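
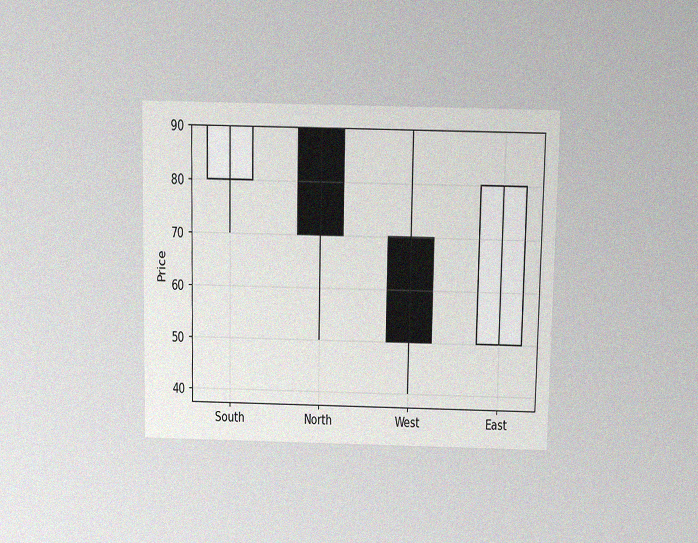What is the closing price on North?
70

The chart is viewed at a slight angle, with some photo noise. The North candle closes at 70.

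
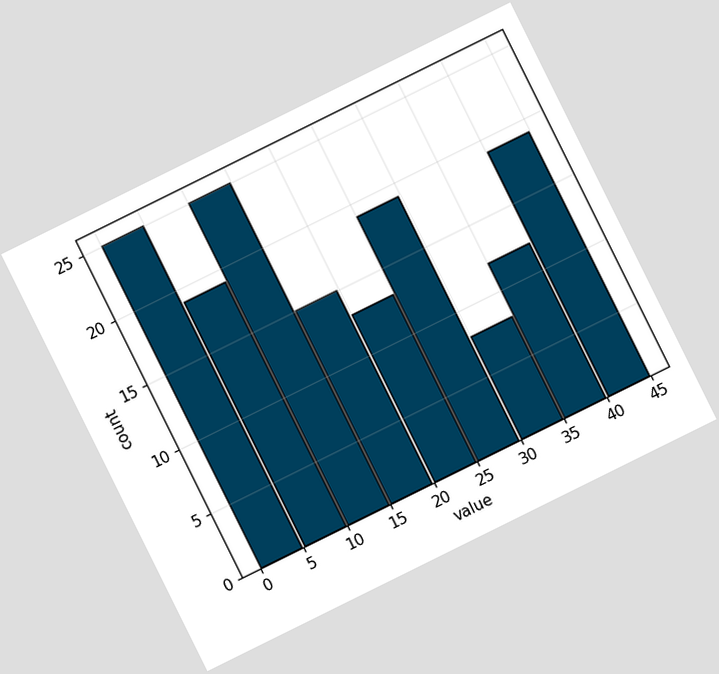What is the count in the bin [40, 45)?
The chart is tilted about 26° counter-clockwise. The [40, 45) bin has height 19.

19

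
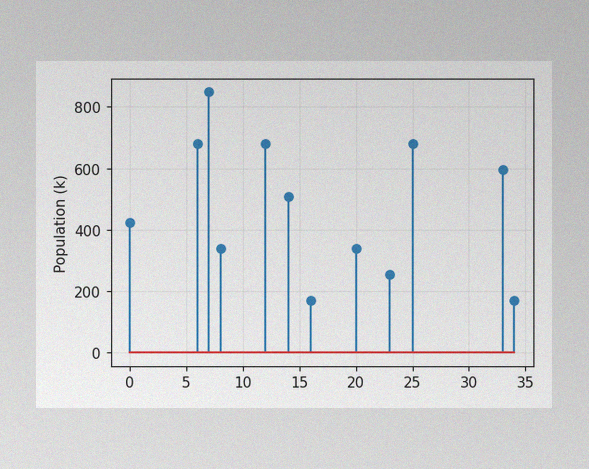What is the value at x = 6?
The image has some photo noise and uneven lighting. The stem at x=6 reaches 680k.

680k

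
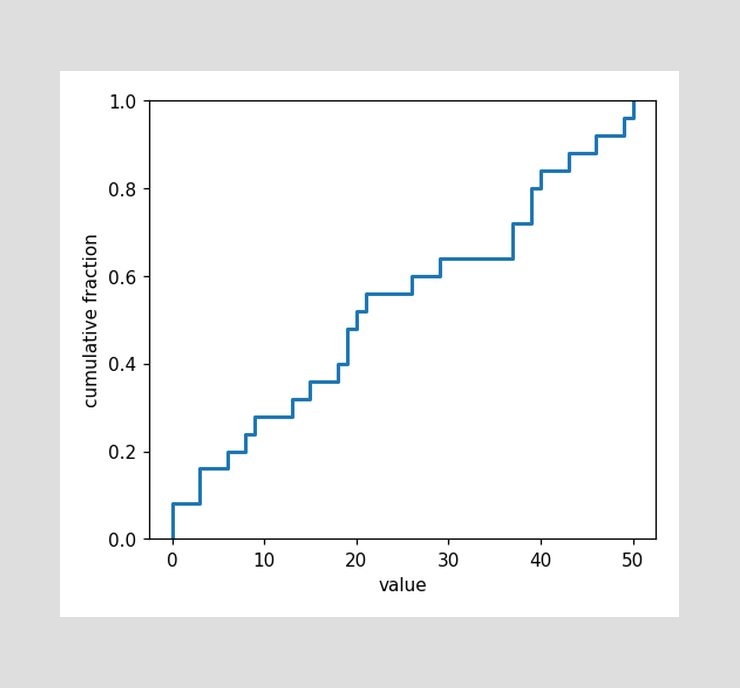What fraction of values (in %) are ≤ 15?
At x=15 the ECDF step is at 36%.

36%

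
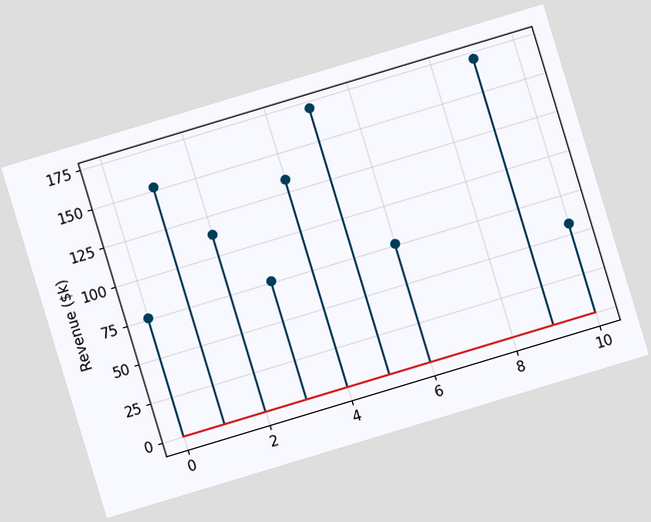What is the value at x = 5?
$171k

The chart is tilted about 17° counter-clockwise. The stem at x=5 reaches $171k.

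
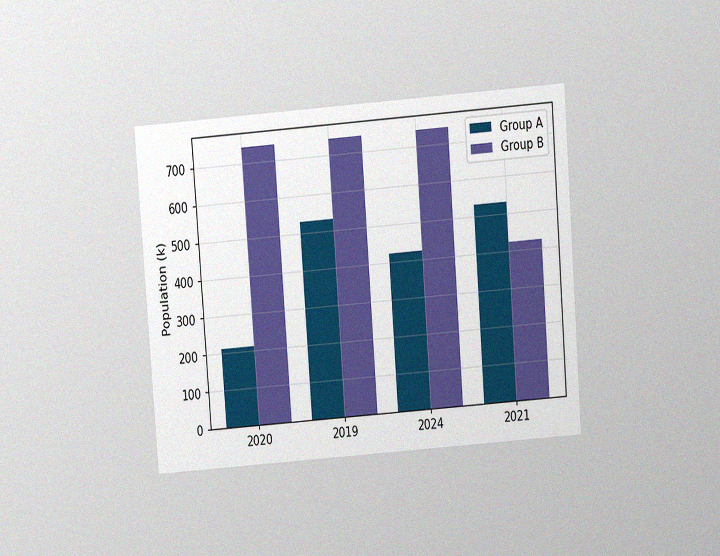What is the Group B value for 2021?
424k

The chart is tilted about 4° counter-clockwise and viewed slightly from above, with some photo noise. The Group B bar at 2021 reaches 424k on the y-axis.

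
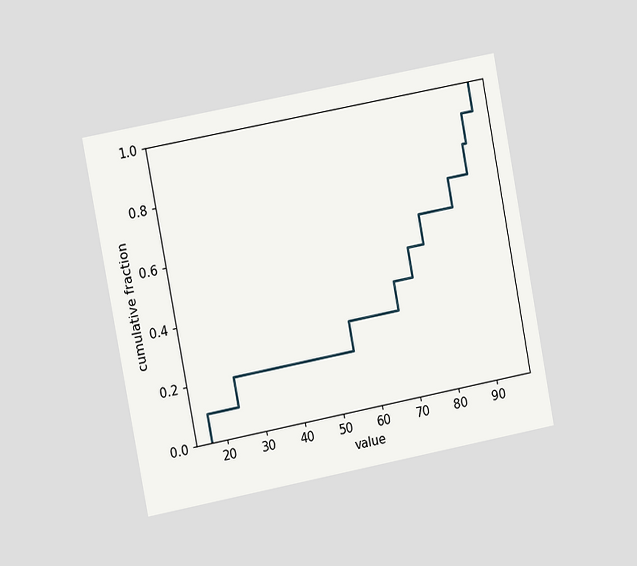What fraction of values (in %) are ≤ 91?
80%

The chart is tilted about 11° counter-clockwise and viewed slightly from the left. At x=91 the ECDF step is at 80%.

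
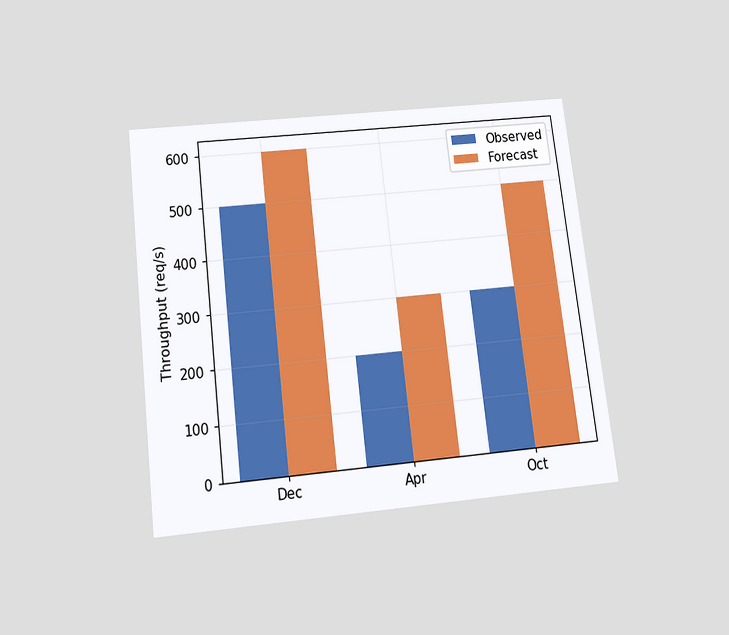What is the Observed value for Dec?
500req/s

The chart is tilted about 7° counter-clockwise and viewed slightly from below. The Observed bar at Dec reaches 500req/s on the y-axis.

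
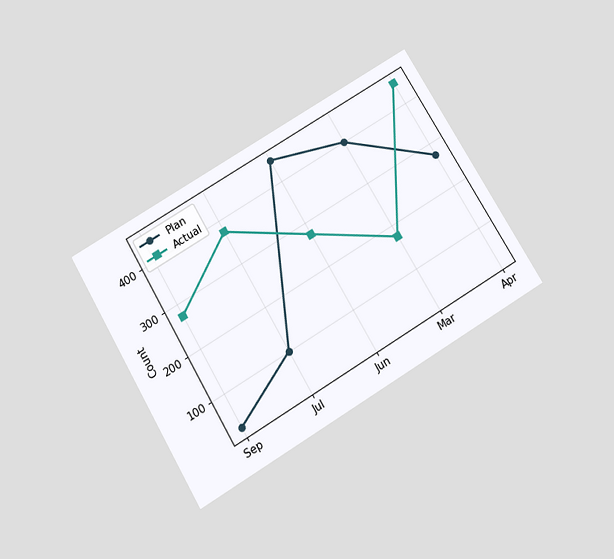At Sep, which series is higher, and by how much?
Actual, by 250

The chart is tilted about 31° counter-clockwise and viewed slightly from below. At Sep, Actual sits above the other line by 250.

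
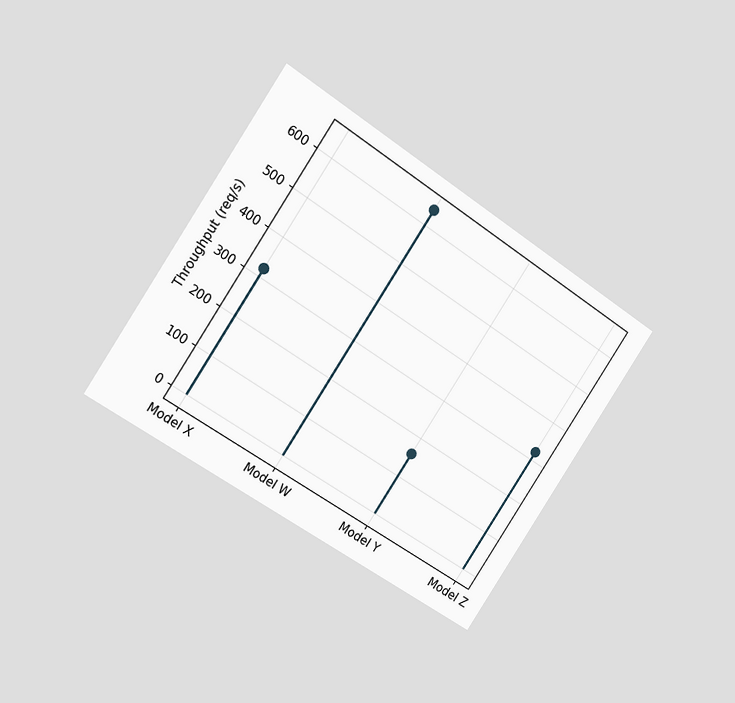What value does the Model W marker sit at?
The chart is tilted about 34° clockwise and viewed slightly from the left. The Model W marker sits at 640req/s.

640req/s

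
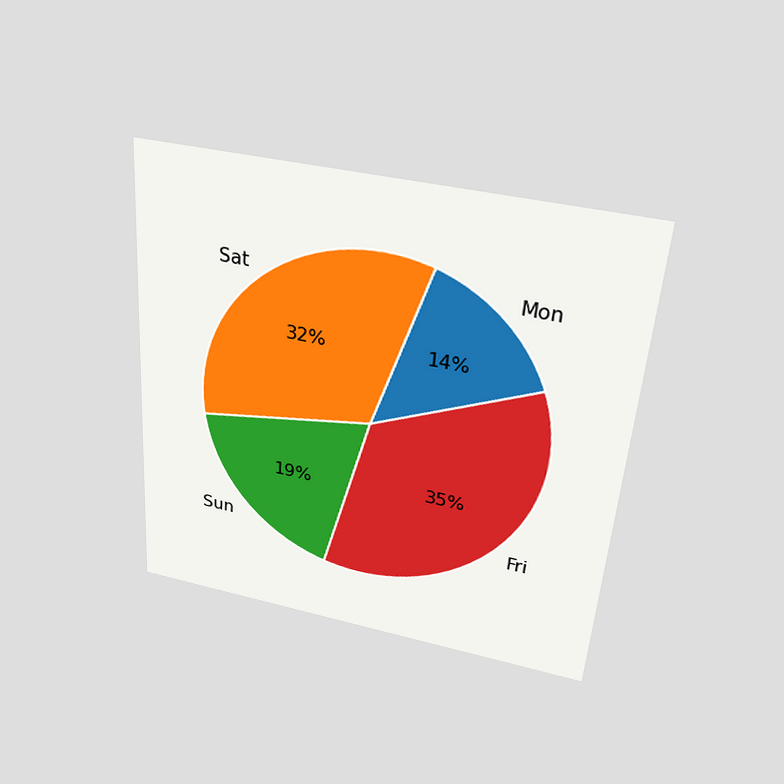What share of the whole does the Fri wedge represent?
35%

The chart is tilted about 4° clockwise and viewed slightly from above. The Fri slice takes up 35% of the pie.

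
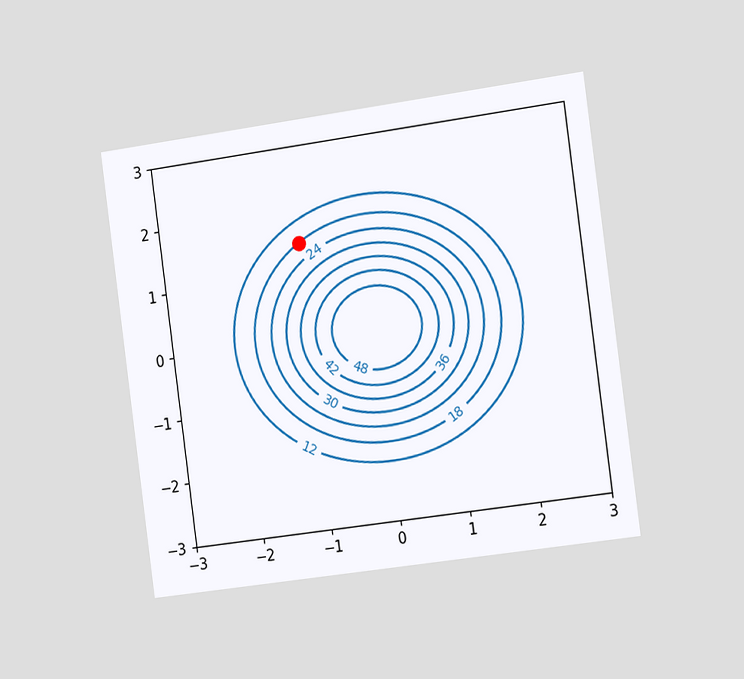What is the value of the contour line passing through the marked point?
18

The chart is tilted about 8° counter-clockwise and viewed slightly from the right. The marked point sits on the contour labelled 18.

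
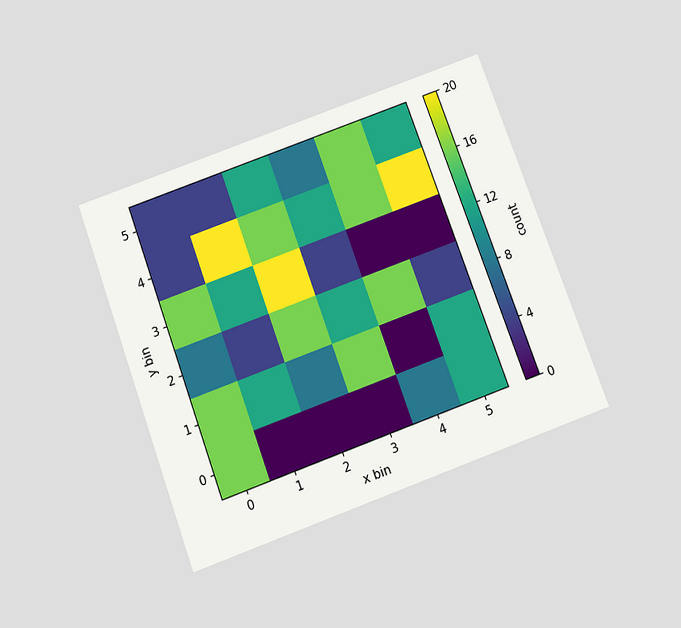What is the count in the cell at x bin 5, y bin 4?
The chart is tilted about 20° counter-clockwise and viewed slightly from below. Matching the cell (5, 4) against the colorbar gives 20.

20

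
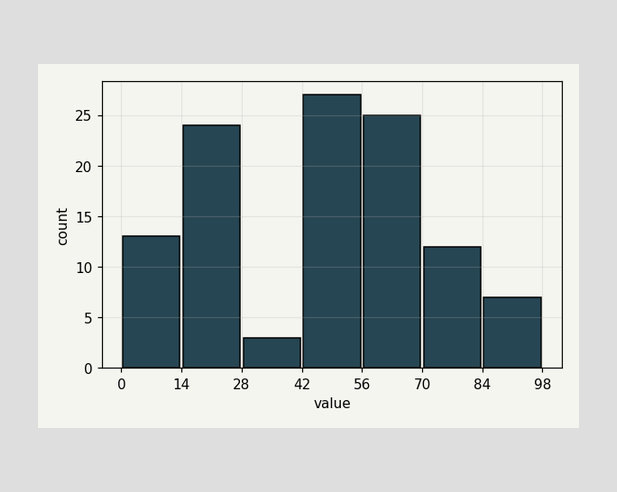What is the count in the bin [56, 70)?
25

The [56, 70) bin has height 25.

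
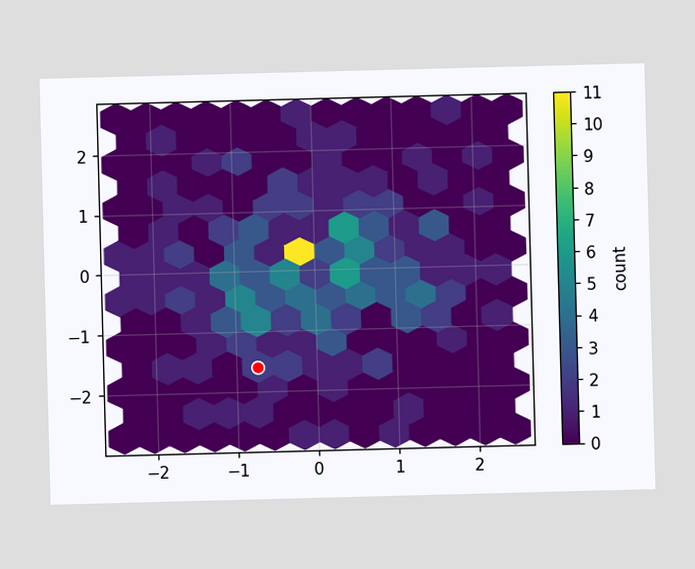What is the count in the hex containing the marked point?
2

The marked hex reads 2 on the colorbar.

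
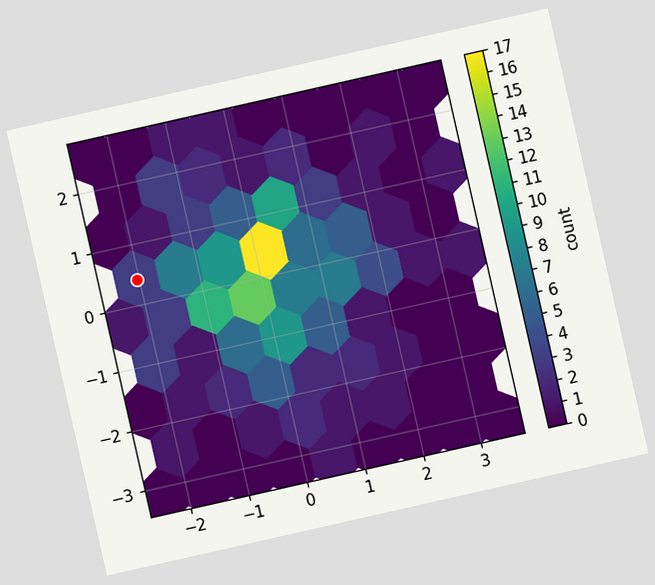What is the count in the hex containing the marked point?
The chart is tilted about 13° counter-clockwise. The marked hex reads 3 on the colorbar.

3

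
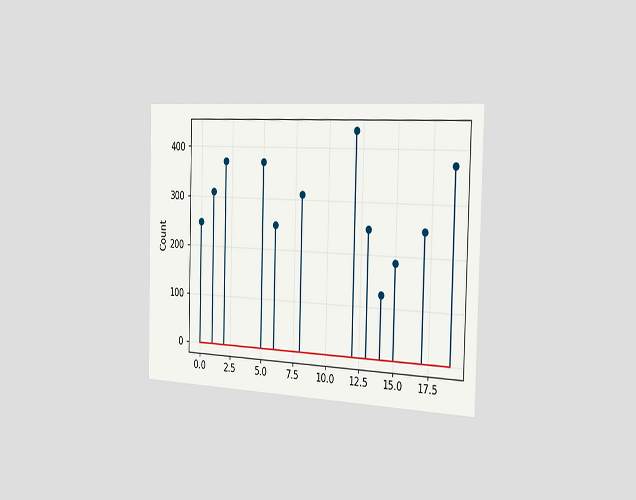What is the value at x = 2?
372

The chart is viewed slightly from the right. The stem at x=2 reaches 372.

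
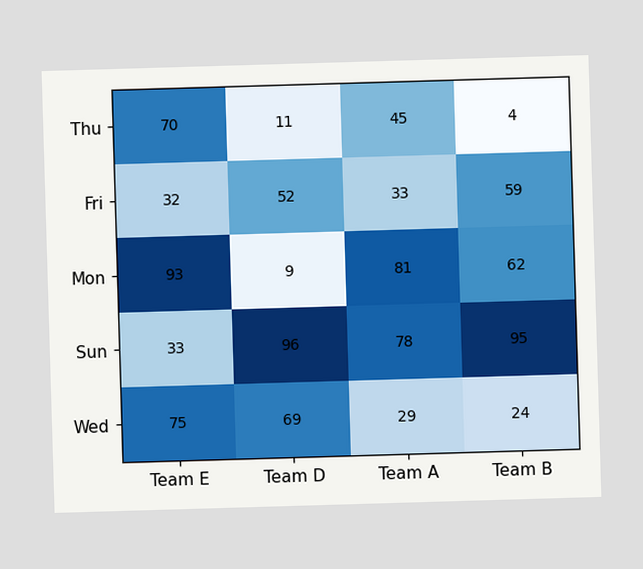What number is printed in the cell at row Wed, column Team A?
29

The (Wed, Team A) cell reads 29.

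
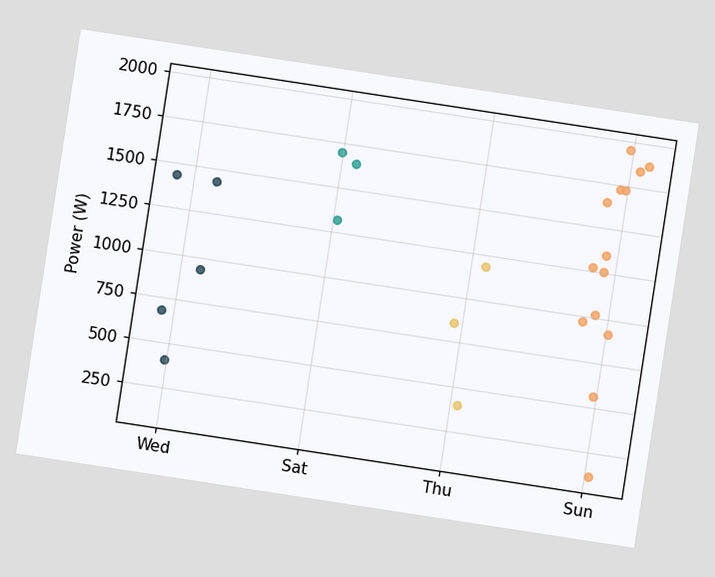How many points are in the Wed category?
5

The chart is tilted about 9° clockwise. Counting the markers in the Wed column gives 5.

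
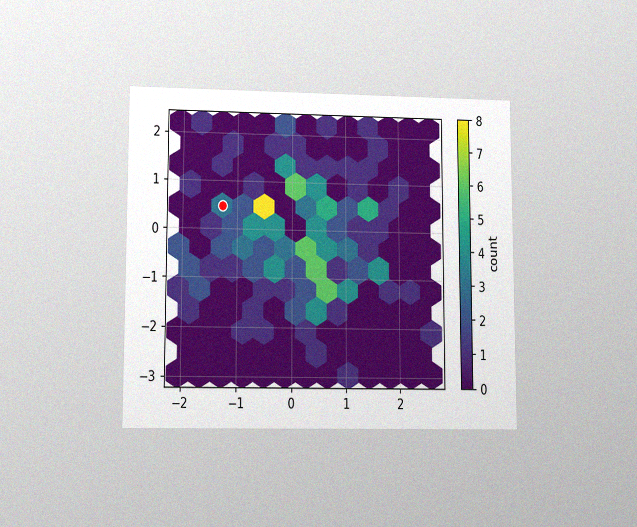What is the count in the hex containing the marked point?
The chart is viewed at a slight angle, with some photo noise. The marked hex reads 3 on the colorbar.

3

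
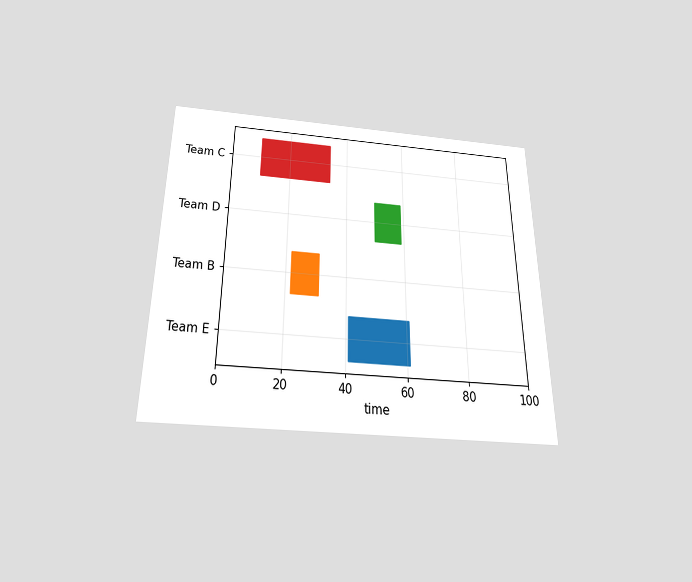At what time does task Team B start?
22

The chart is viewed slightly from below. The Team B bar begins at t=22.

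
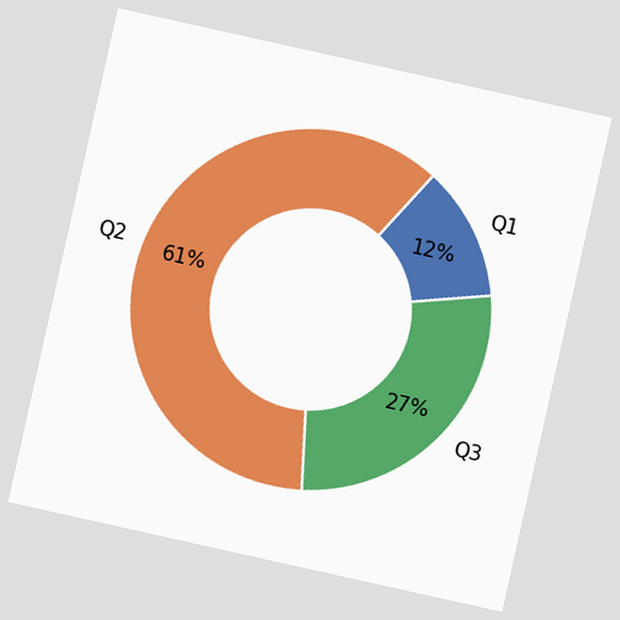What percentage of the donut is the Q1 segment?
12%

The chart is tilted about 13° clockwise. The Q1 segment takes up 12% of the ring.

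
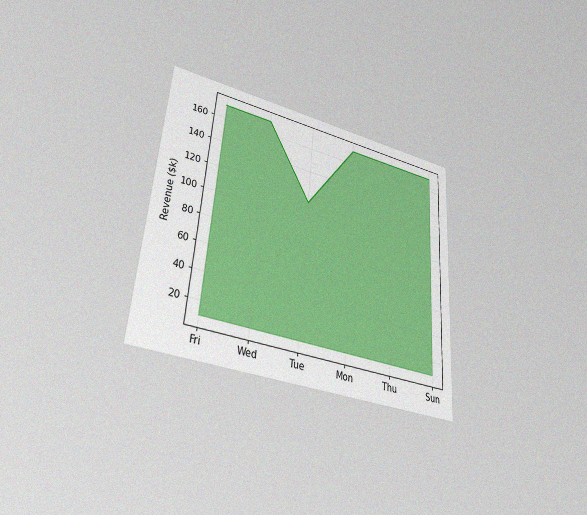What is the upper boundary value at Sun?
The chart is tilted about 4° clockwise and viewed slightly from below, with some photo noise. At Sun the upper boundary is at $171k.

$171k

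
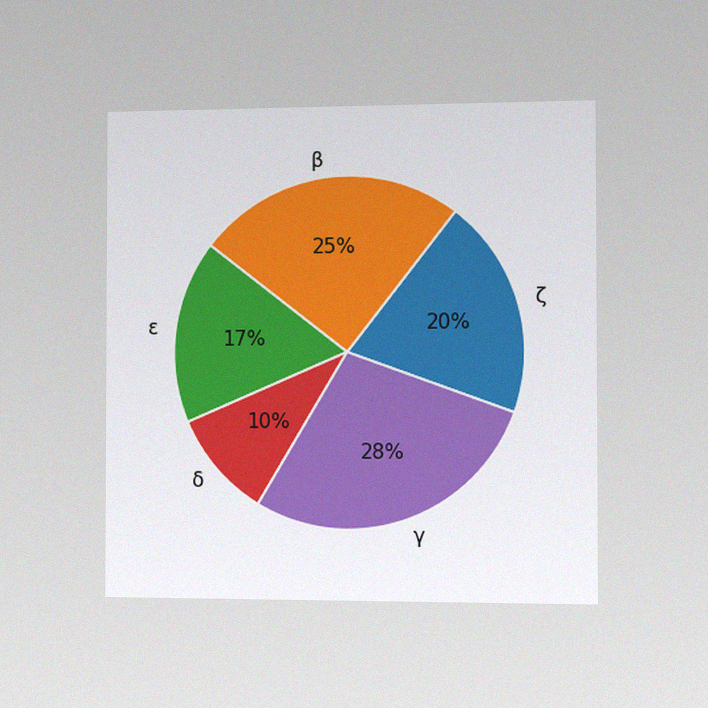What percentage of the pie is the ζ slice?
The chart is viewed slightly from the right, with some photo noise. The ζ slice takes up 20% of the pie.

20%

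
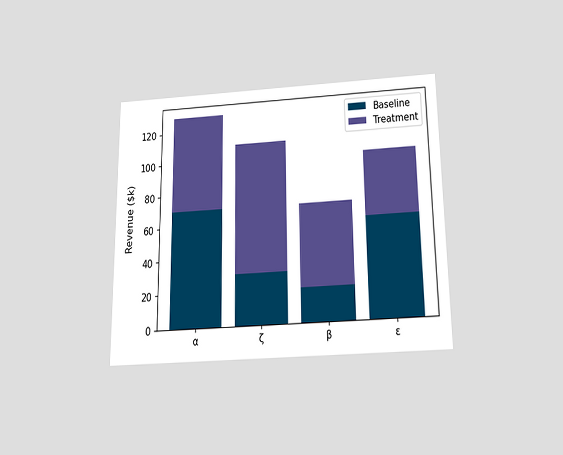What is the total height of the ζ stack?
The chart is viewed slightly from below. The ζ stack's top reaches $110k on the y-axis.

$110k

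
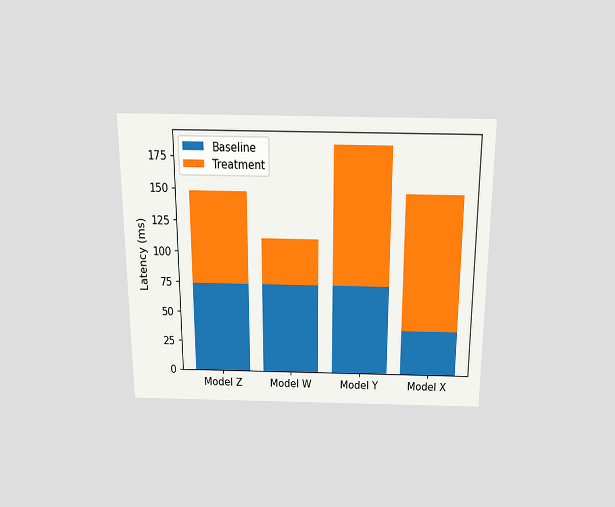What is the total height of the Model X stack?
The chart is viewed slightly from above. The Model X stack's top reaches 148ms on the y-axis.

148ms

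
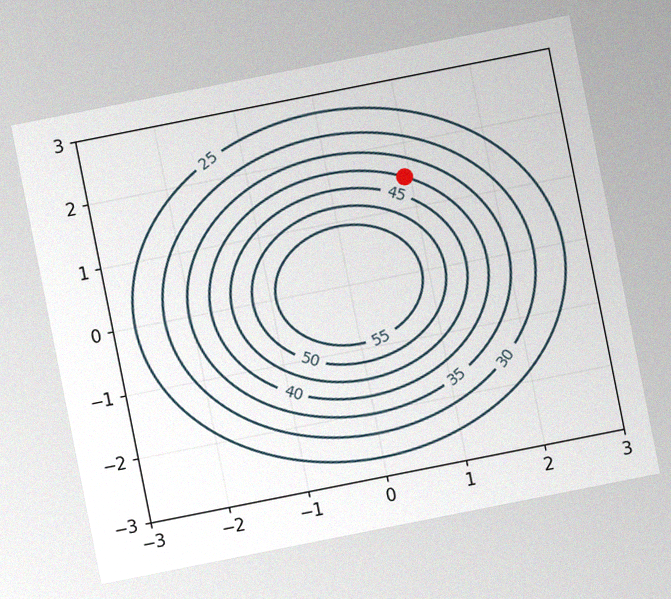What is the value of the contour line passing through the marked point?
40

The chart is tilted about 11° counter-clockwise, with some photo noise. The marked point sits on the contour labelled 40.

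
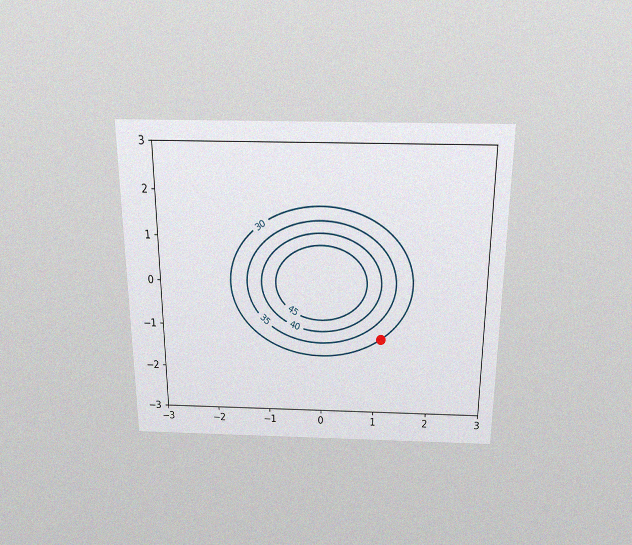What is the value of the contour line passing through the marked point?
30

The chart is viewed slightly from above, with some photo noise. The marked point sits on the contour labelled 30.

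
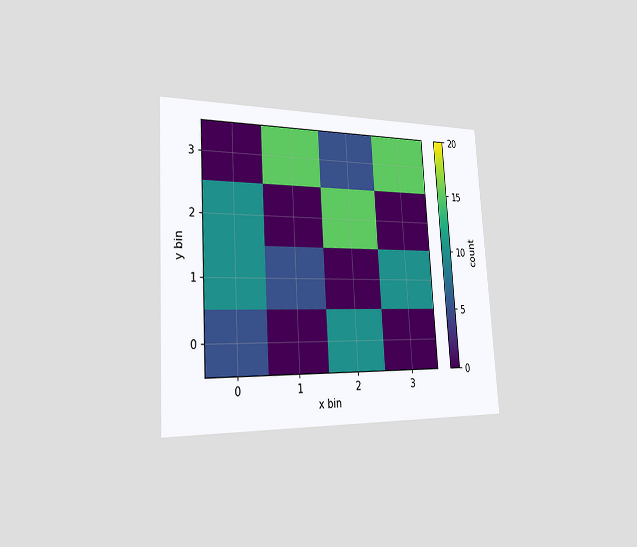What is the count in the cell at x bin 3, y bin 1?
10

The chart is tilted about 4° counter-clockwise and viewed slightly from the left. Matching the cell (3, 1) against the colorbar gives 10.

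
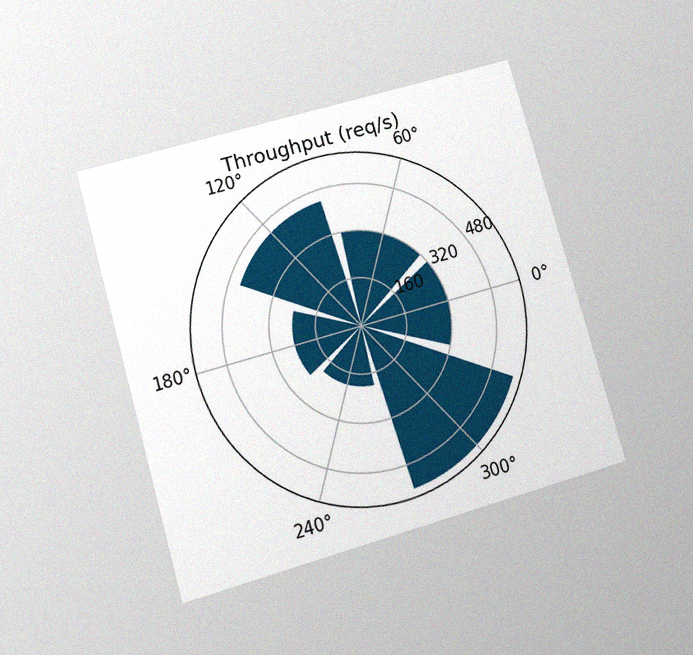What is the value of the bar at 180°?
240req/s

The chart is tilted about 16° counter-clockwise and viewed at a slight angle, with some photo noise. The bar at 180° reaches 240req/s on the radial axis.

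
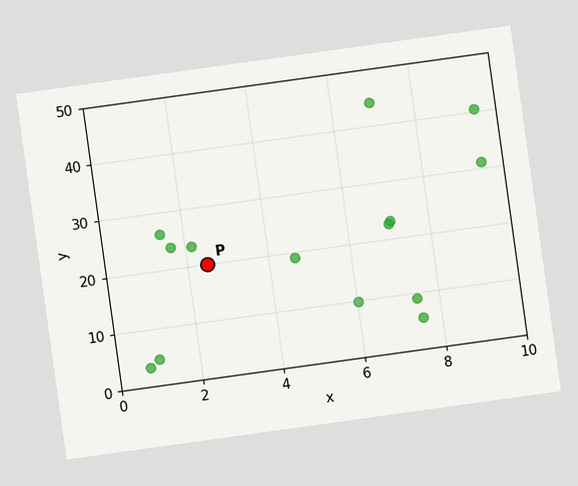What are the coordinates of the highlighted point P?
The chart is tilted about 8° counter-clockwise. Following the gridlines from P to each axis, P sits at (2.5, 20).

(2.5, 20)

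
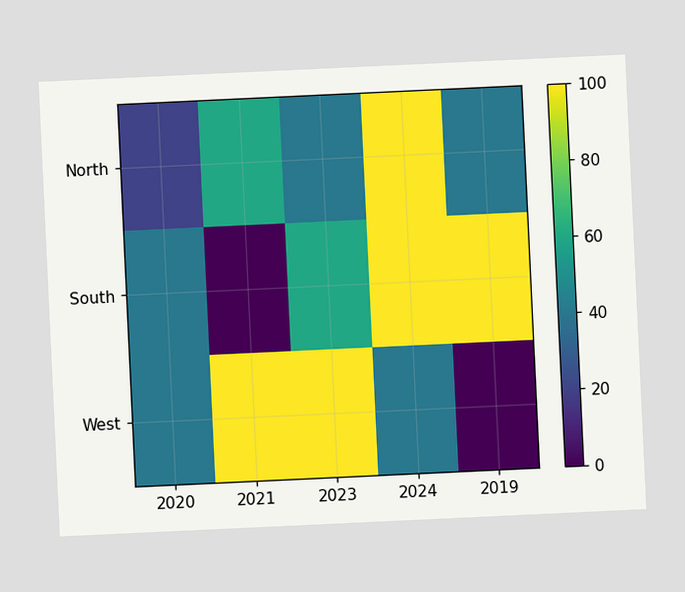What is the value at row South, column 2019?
The chart is tilted about 3° counter-clockwise. Matching cell (South, 2019) against the colorbar gives 100.

100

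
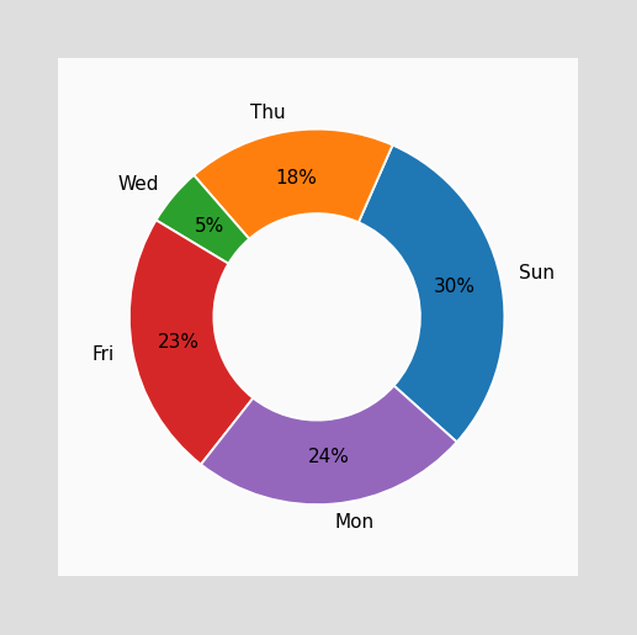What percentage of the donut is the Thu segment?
18%

The Thu segment takes up 18% of the ring.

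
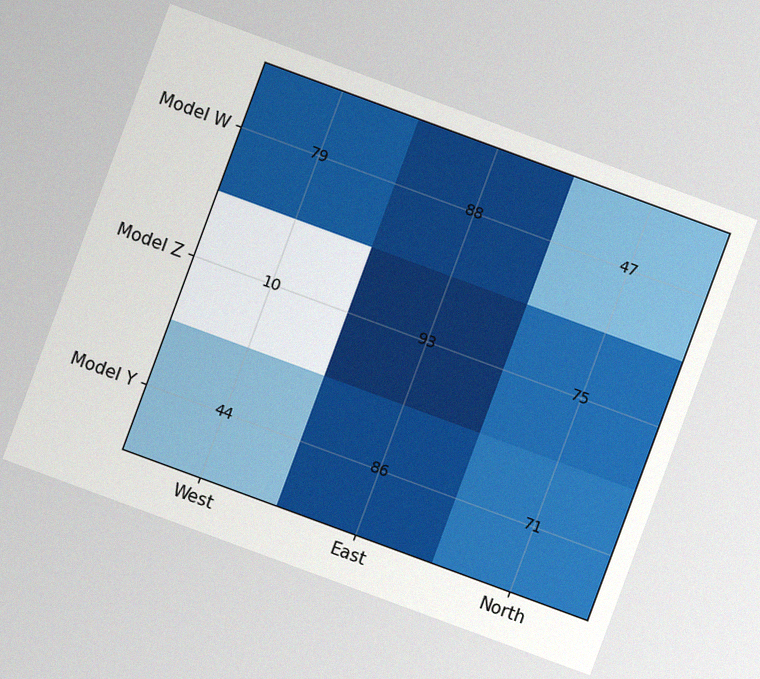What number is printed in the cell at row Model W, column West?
79

The chart is tilted about 20° clockwise, with some photo noise. The (Model W, West) cell reads 79.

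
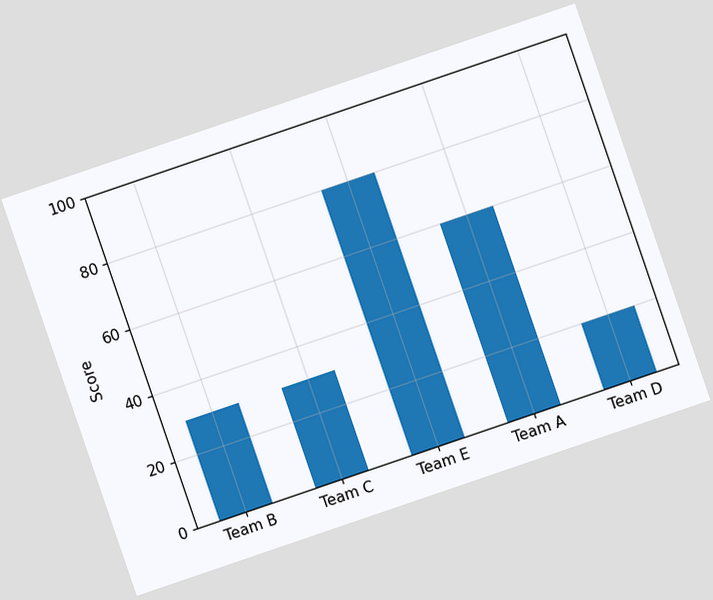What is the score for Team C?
30

The chart is tilted about 19° counter-clockwise. Reading along the chart's y-axis, the Team C bar reaches 30.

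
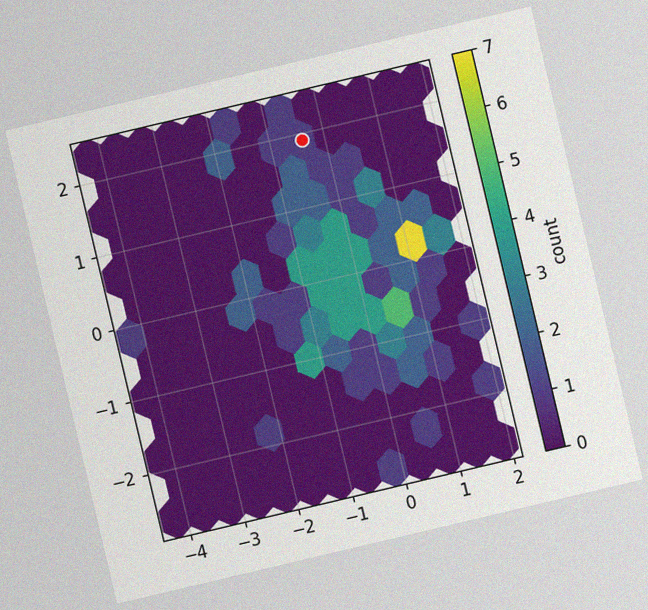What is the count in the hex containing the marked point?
1

The chart is tilted about 13° counter-clockwise, with some photo noise. The marked hex reads 1 on the colorbar.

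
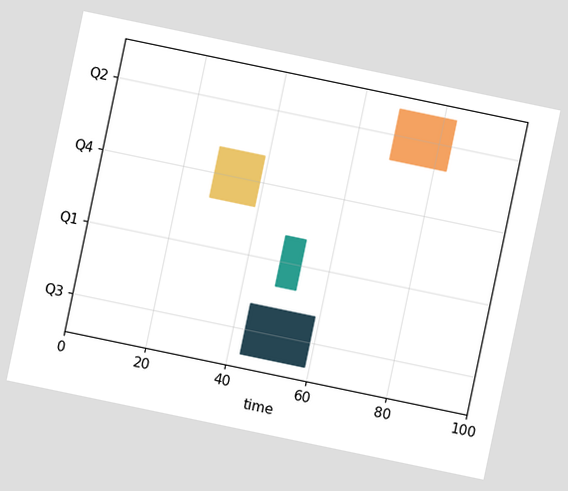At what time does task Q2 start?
69

The chart is tilted about 12° clockwise. The Q2 bar begins at t=69.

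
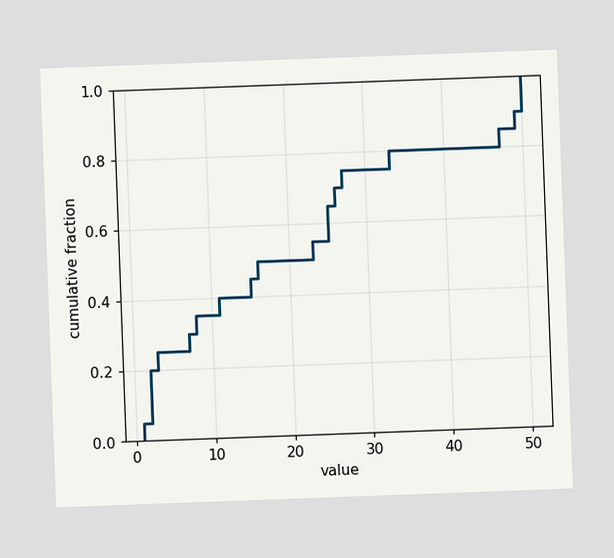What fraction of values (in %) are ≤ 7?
The chart is tilted about 2° counter-clockwise. At x=7 the ECDF step is at 30%.

30%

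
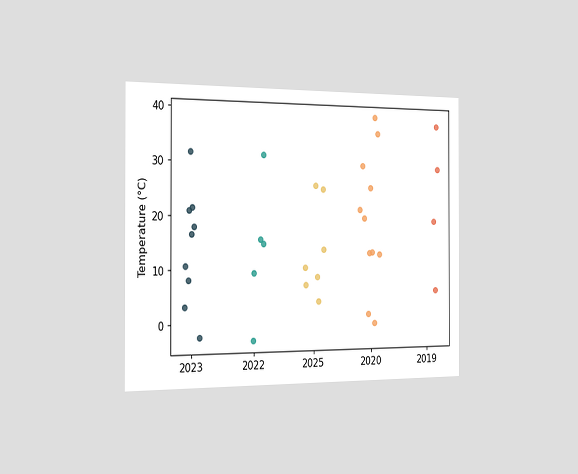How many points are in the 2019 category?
4

The chart is viewed slightly from the left. Counting the markers in the 2019 column gives 4.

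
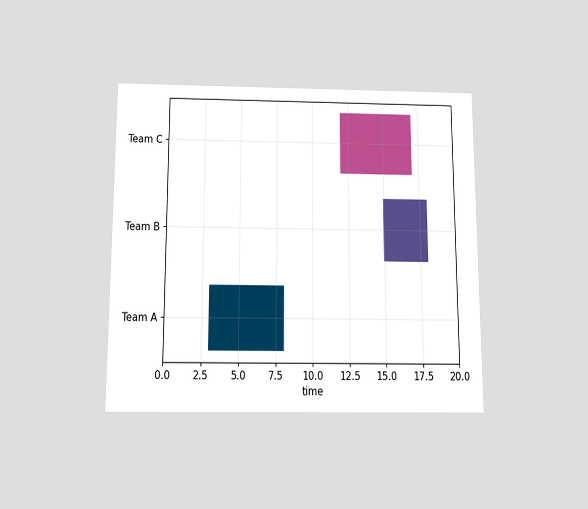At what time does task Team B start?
15

The chart is viewed slightly from below. The Team B bar begins at t=15.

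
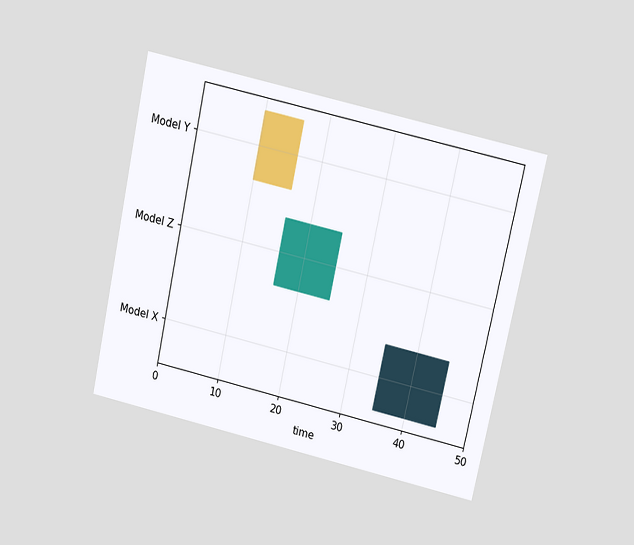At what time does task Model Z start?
The chart is tilted about 12° clockwise and viewed slightly from above. The Model Z bar begins at t=16.

16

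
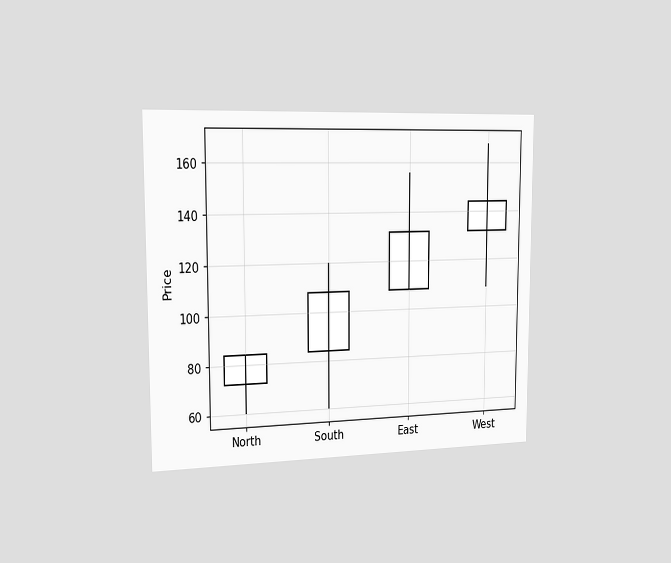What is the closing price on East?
132

The chart is viewed slightly from the left. The East candle closes at 132.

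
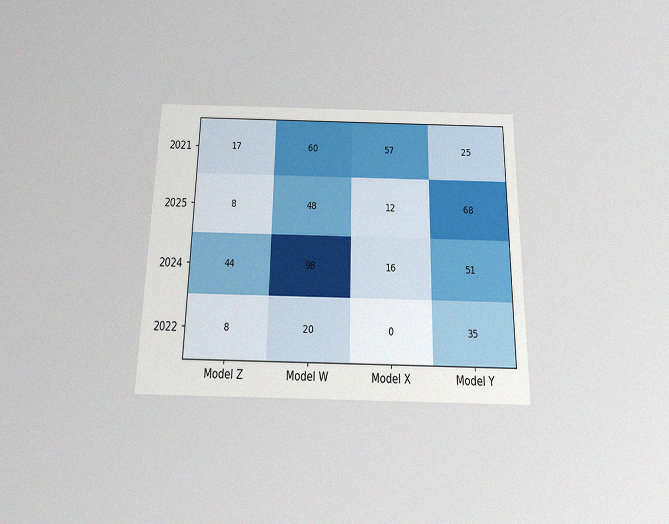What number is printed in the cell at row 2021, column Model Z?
17

The chart is viewed slightly from below, with some photo noise. The (2021, Model Z) cell reads 17.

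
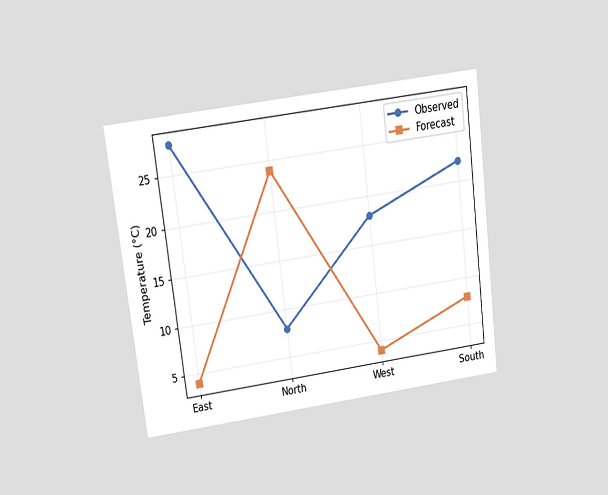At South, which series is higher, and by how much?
Observed, by 14°C

The chart is tilted about 7° counter-clockwise and viewed at a slight angle. At South, Observed sits above the other line by 14°C.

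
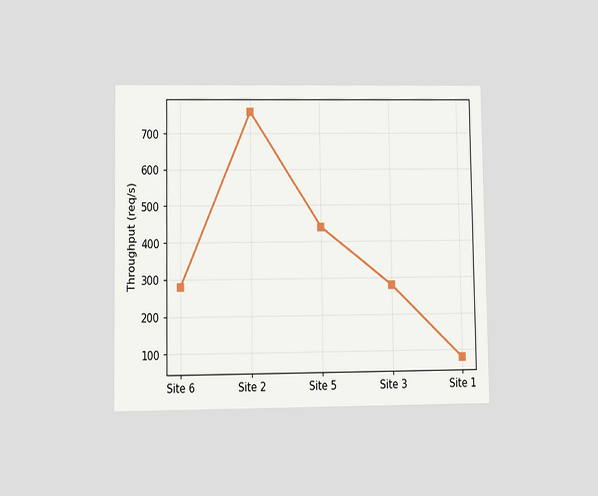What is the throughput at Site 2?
760req/s

The chart is viewed at a slight angle. At Site 2, the line is at 760req/s.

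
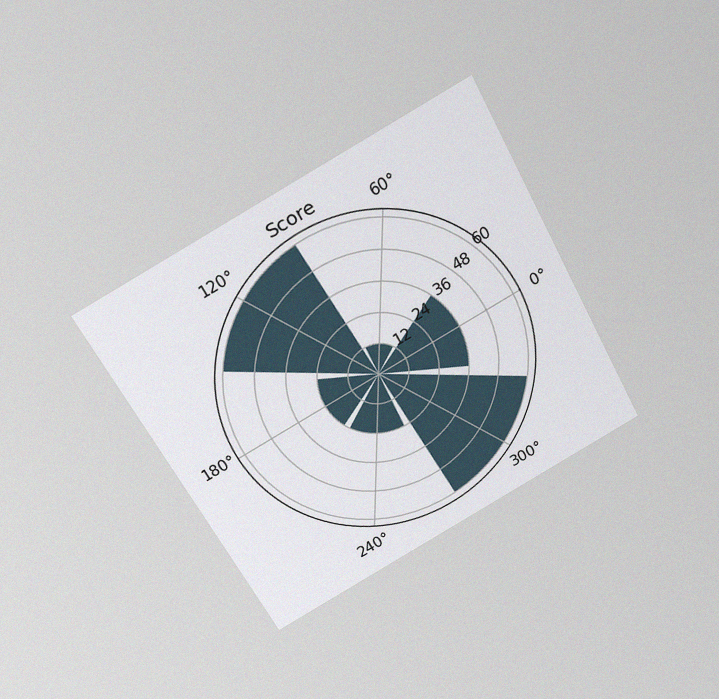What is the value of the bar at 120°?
The chart is tilted about 29° counter-clockwise and viewed slightly from above, with some photo noise. The bar at 120° reaches 60 on the radial axis.

60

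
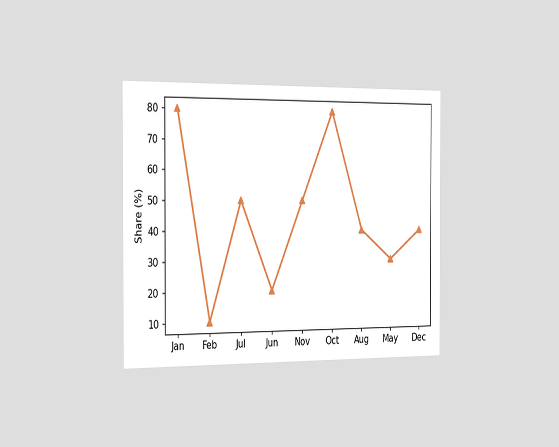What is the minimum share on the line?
The chart is viewed slightly from the left. The lowest point is at Feb, and reading across to the y-axis gives 10%.

10%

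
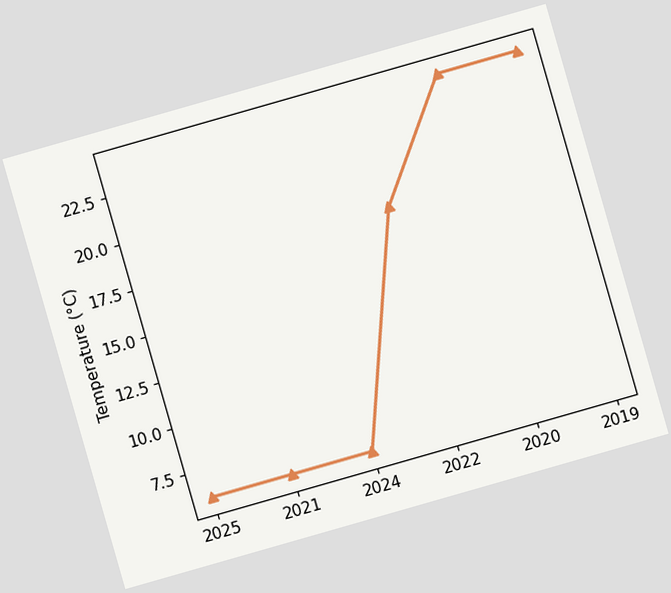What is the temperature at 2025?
6°C

The chart is tilted about 16° counter-clockwise. At 2025, the line is at 6°C.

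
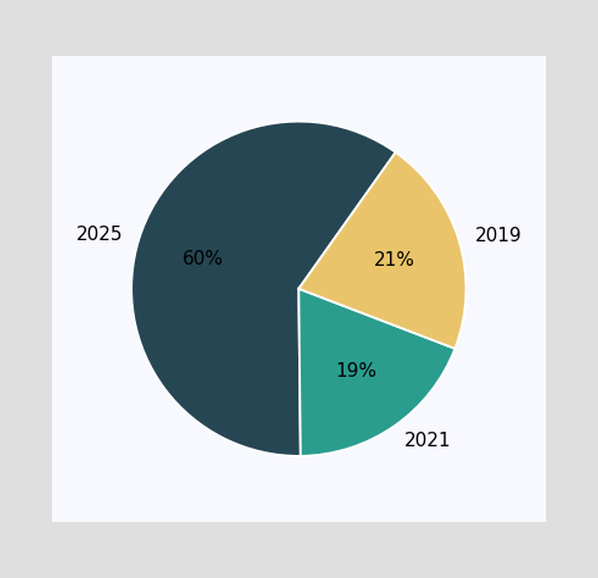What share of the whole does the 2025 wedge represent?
The 2025 slice takes up 60% of the pie.

60%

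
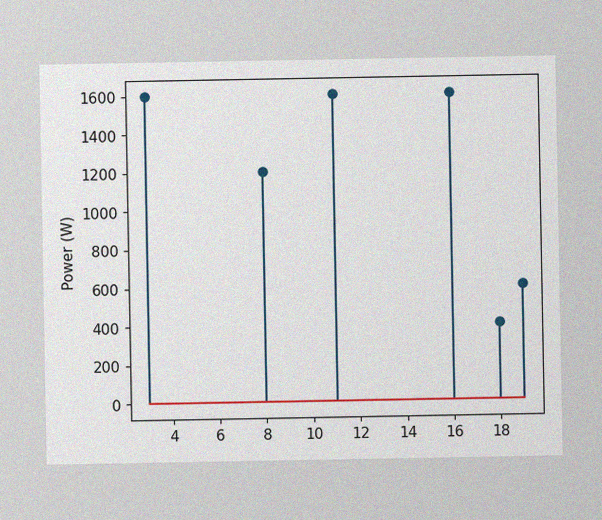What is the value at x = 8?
The image has some photo noise and uneven lighting. The stem at x=8 reaches 1200W.

1200W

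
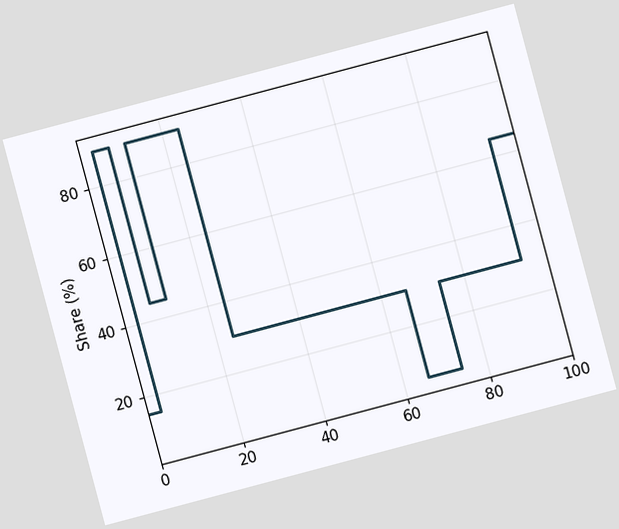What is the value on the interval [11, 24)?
The chart is tilted about 15° counter-clockwise. On [11, 24) the step sits at 90%.

90%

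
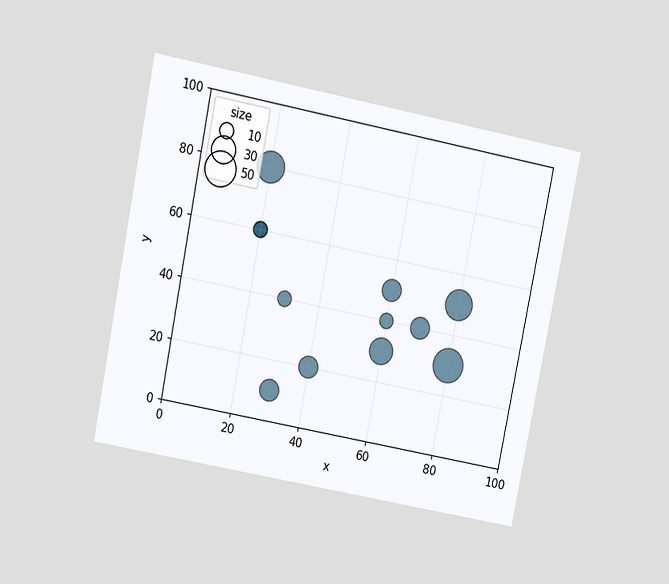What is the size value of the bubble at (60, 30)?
The chart is tilted about 11° clockwise and viewed at a slight angle. Matching the bubble at (60, 30) against the size legend gives 30.

30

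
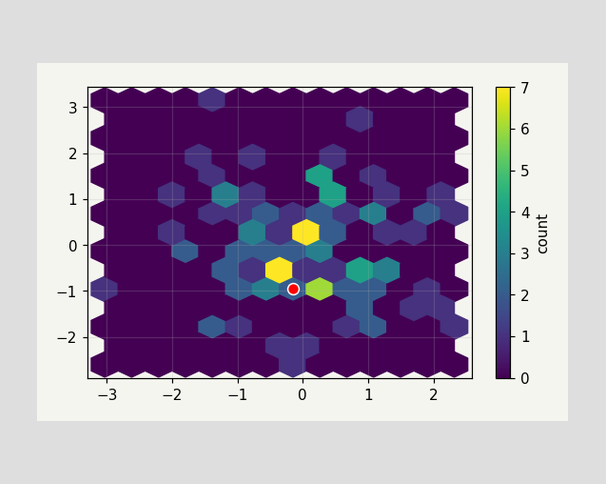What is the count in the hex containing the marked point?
The marked hex reads 2 on the colorbar.

2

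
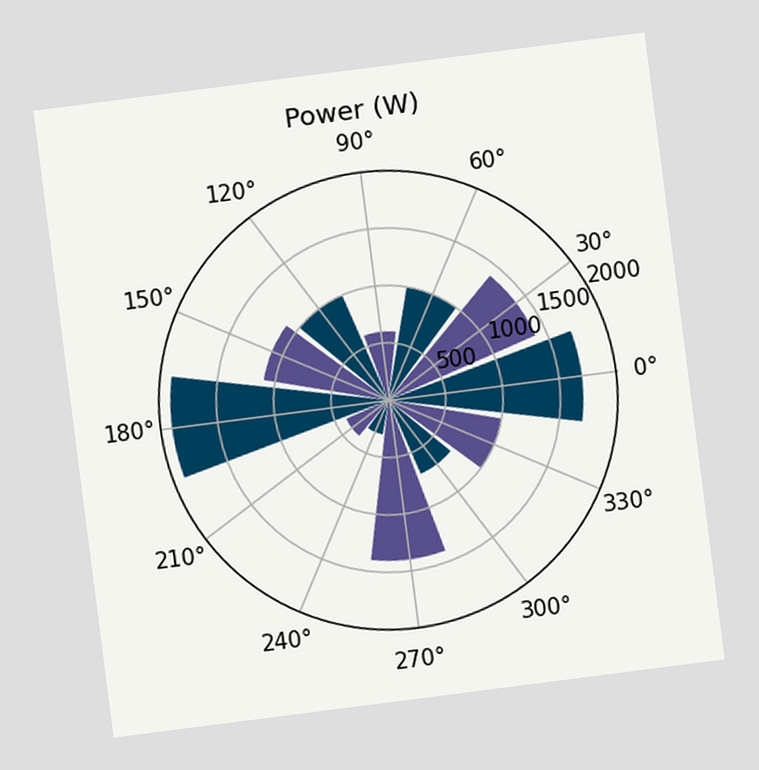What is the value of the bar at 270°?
1400W

The chart is tilted about 7° counter-clockwise. The bar at 270° reaches 1400W on the radial axis.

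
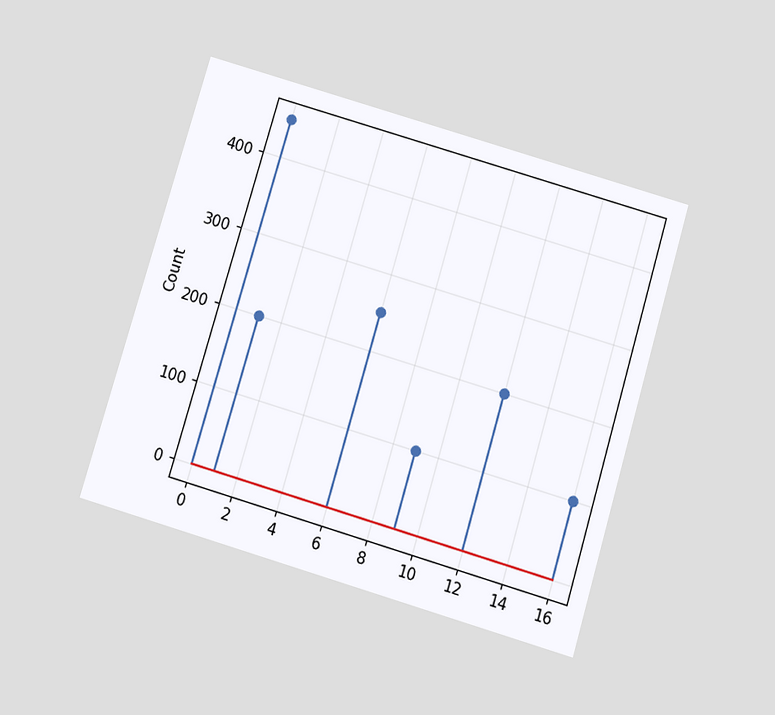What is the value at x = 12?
The chart is tilted about 17° clockwise and viewed slightly from below. The stem at x=12 reaches 200.

200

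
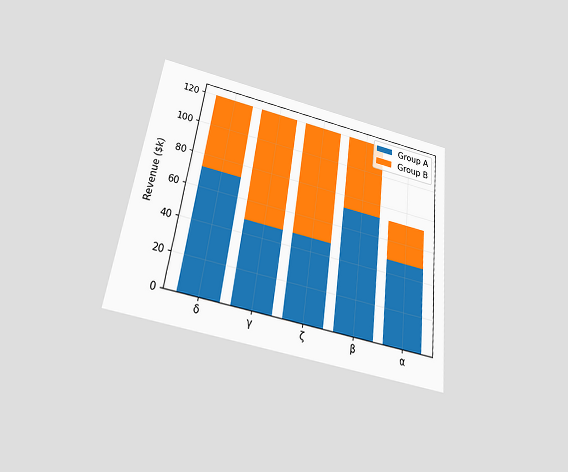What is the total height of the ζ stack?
$120k

The chart is tilted about 8° clockwise and viewed slightly from below. The ζ stack's top reaches $120k on the y-axis.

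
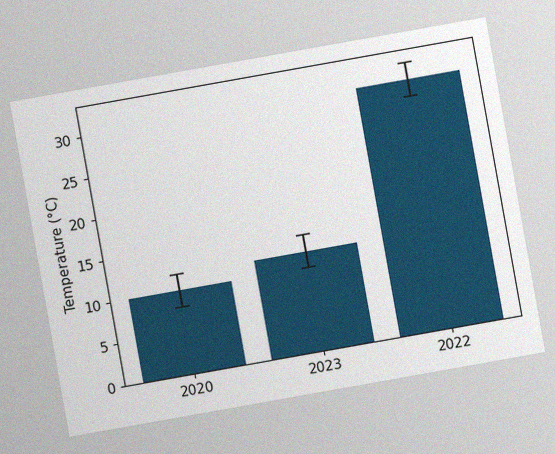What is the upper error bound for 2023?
The chart is tilted about 10° counter-clockwise, with some photo noise. The 2023 bar's upper whisker reaches 14°C.

14°C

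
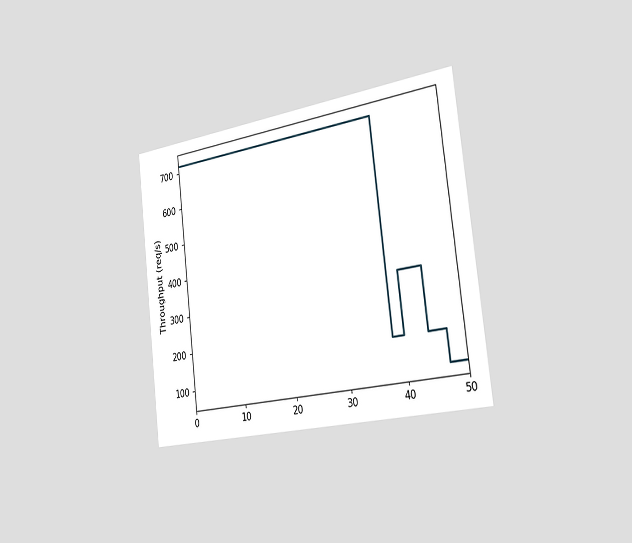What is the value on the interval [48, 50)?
The chart is tilted about 7° counter-clockwise and viewed slightly from the right. On [48, 50) the step sits at 80req/s.

80req/s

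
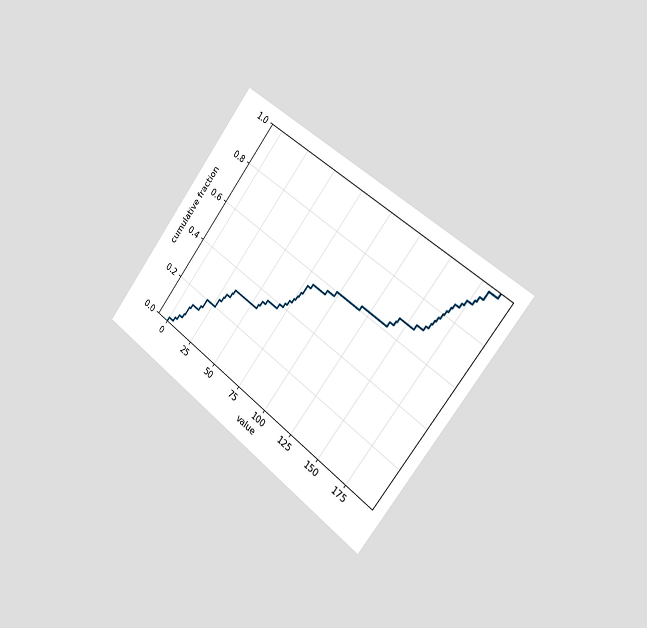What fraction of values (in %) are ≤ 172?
88%

The chart is tilted about 38° clockwise and viewed slightly from the right. At x=172 the ECDF step is at 88%.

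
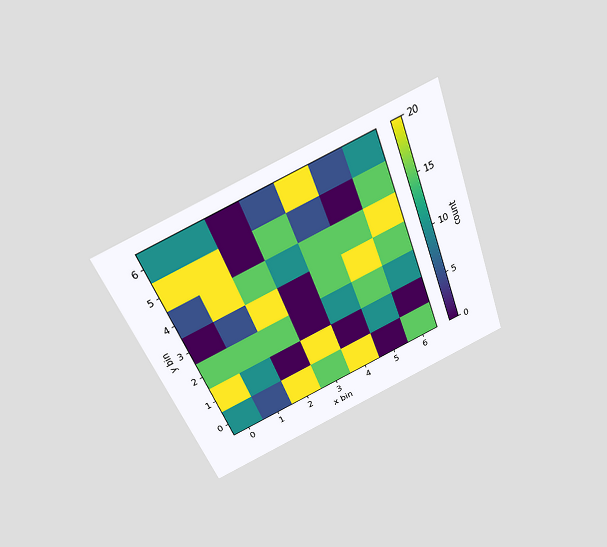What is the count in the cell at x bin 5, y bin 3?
20

The chart is tilted about 21° counter-clockwise and viewed slightly from above. Matching the cell (5, 3) against the colorbar gives 20.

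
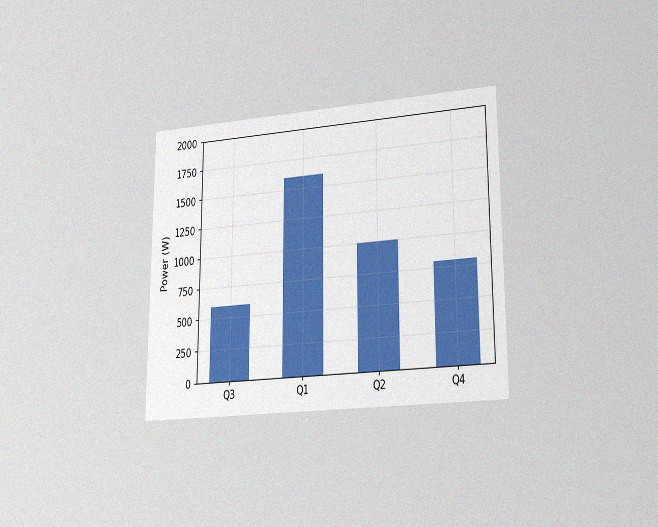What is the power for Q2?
The chart is viewed at a slight angle, with some photo noise. Reading along the chart's y-axis, the Q2 bar reaches 1000W.

1000W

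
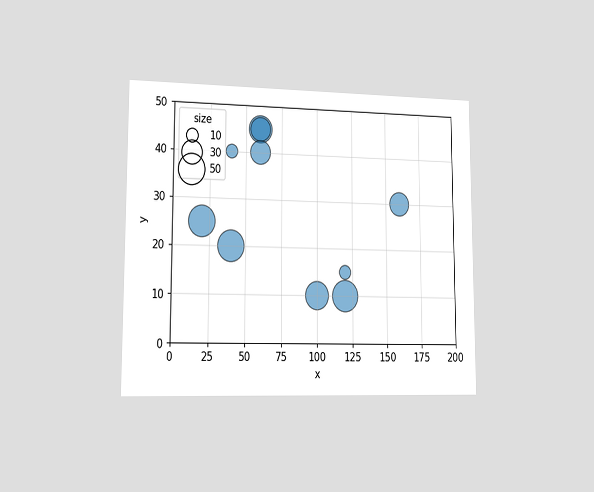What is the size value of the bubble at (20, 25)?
The chart is viewed slightly from the left. Matching the bubble at (20, 25) against the size legend gives 50.

50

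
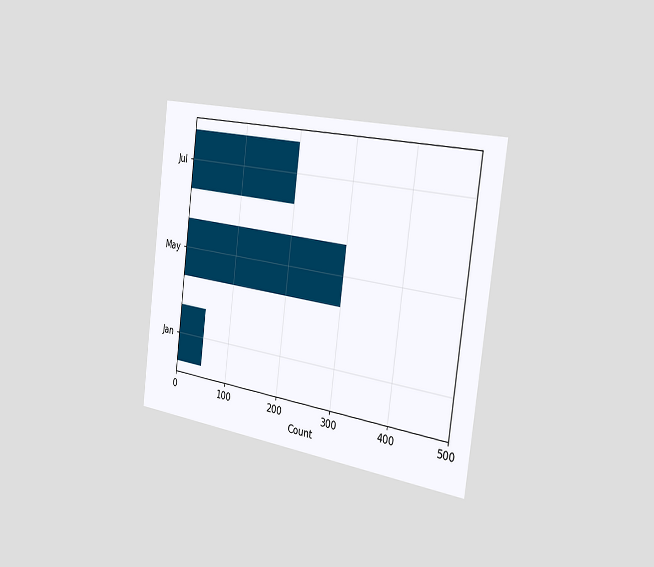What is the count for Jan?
50

The chart is tilted about 7° clockwise and viewed slightly from the right. Reading along the chart's x-axis, the Jan bar reaches 50.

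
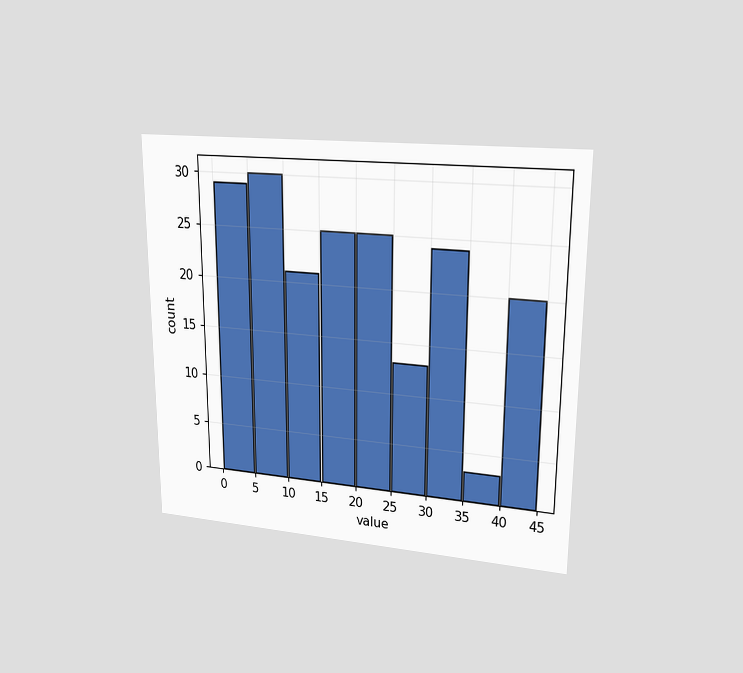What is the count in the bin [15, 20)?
The chart is viewed at a slight angle. The [15, 20) bin has height 25.

25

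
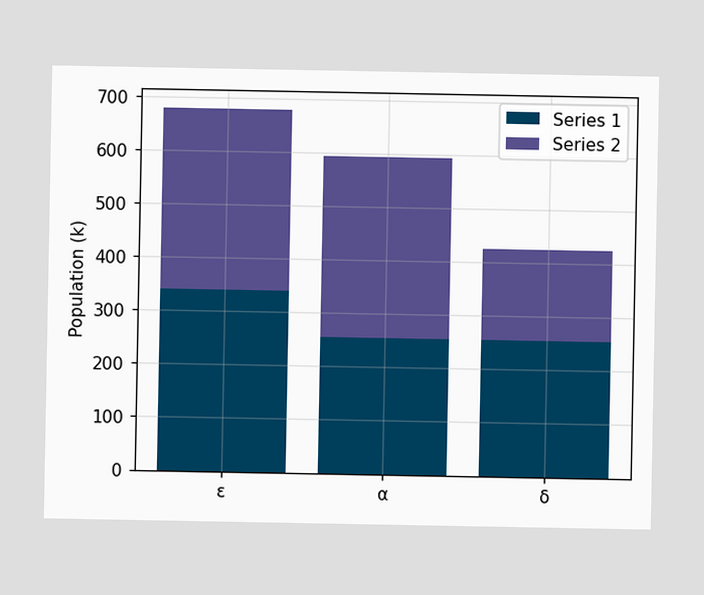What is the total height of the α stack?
595k

The α stack's top reaches 595k on the y-axis.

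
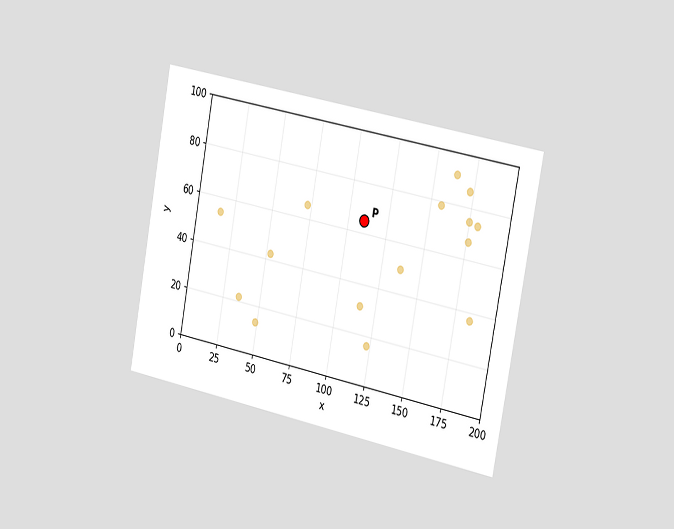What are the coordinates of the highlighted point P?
The chart is tilted about 11° clockwise and viewed slightly from the right. Following the gridlines from P to each axis, P sits at (110, 65).

(110, 65)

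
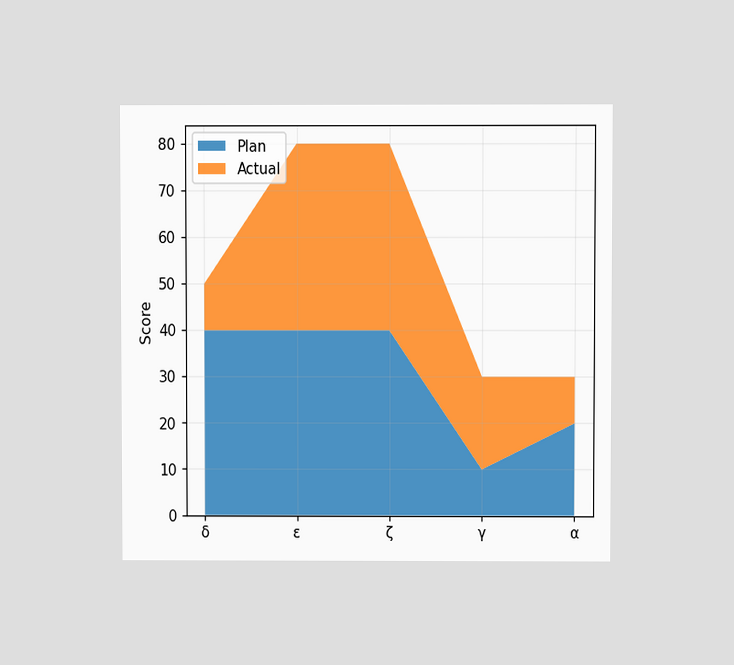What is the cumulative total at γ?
30

The chart is viewed at a slight angle. The stacked total at γ reaches 30.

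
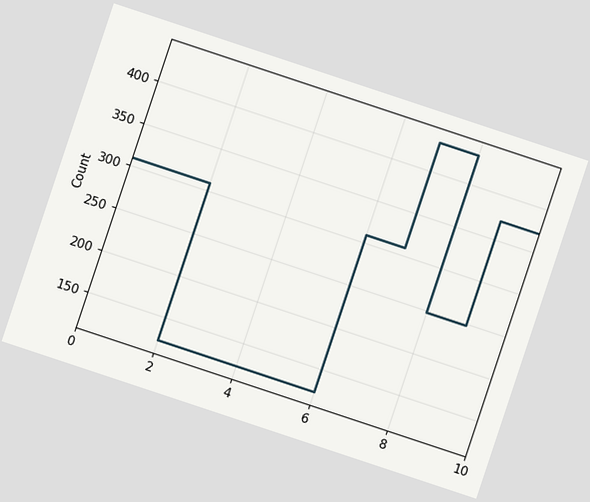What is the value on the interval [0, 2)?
310

The chart is tilted about 18° clockwise. On [0, 2) the step sits at 310.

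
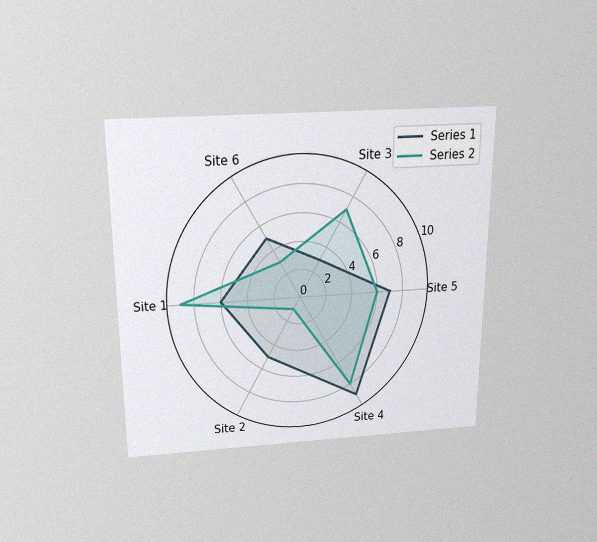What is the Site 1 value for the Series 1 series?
The chart is viewed slightly from above, with some photo noise. On the Site 1 axis, Series 1 reaches 6.

6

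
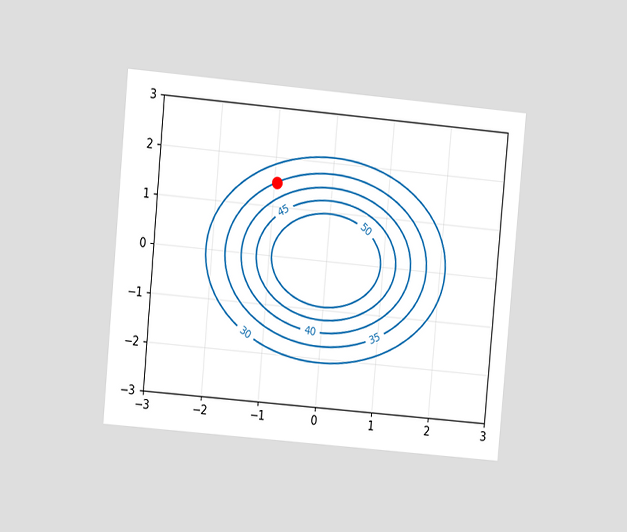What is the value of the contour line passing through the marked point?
The chart is tilted about 5° clockwise and viewed at a slight angle. The marked point sits on the contour labelled 35.

35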